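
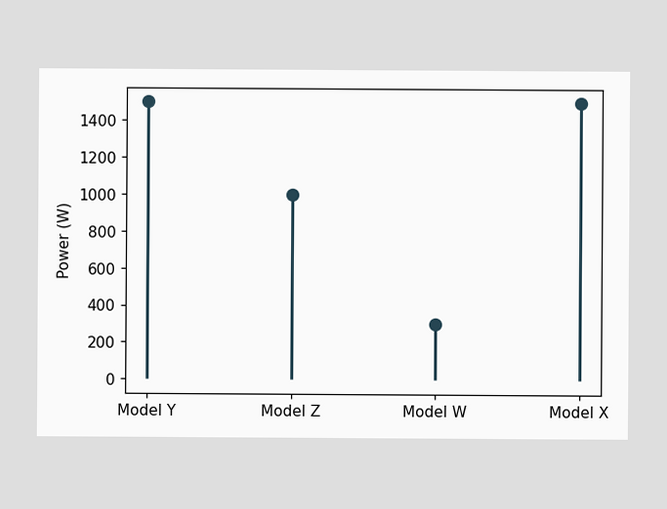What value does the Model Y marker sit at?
1500W

The Model Y marker sits at 1500W.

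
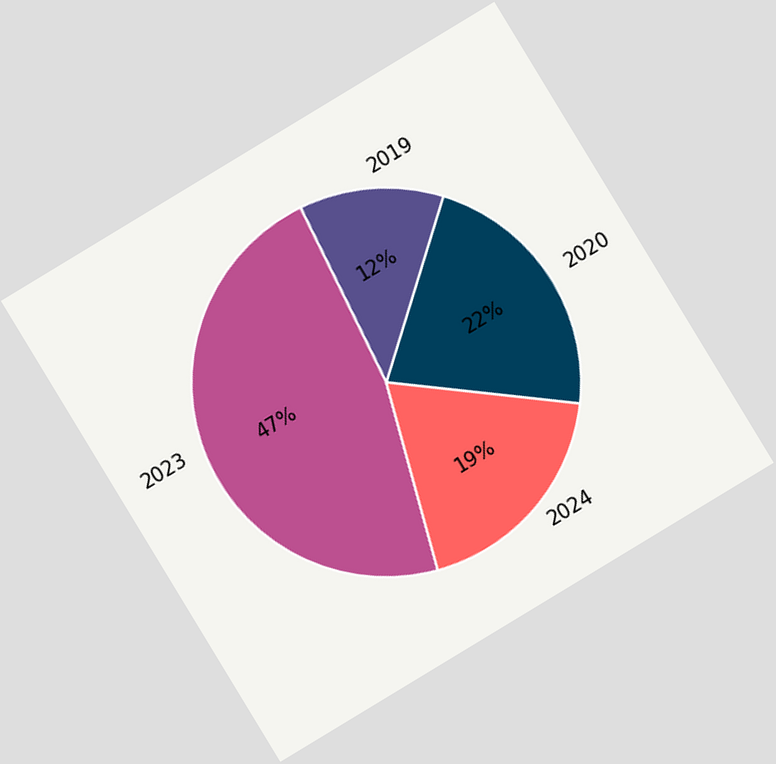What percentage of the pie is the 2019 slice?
12%

The chart is tilted about 31° counter-clockwise. The 2019 slice takes up 12% of the pie.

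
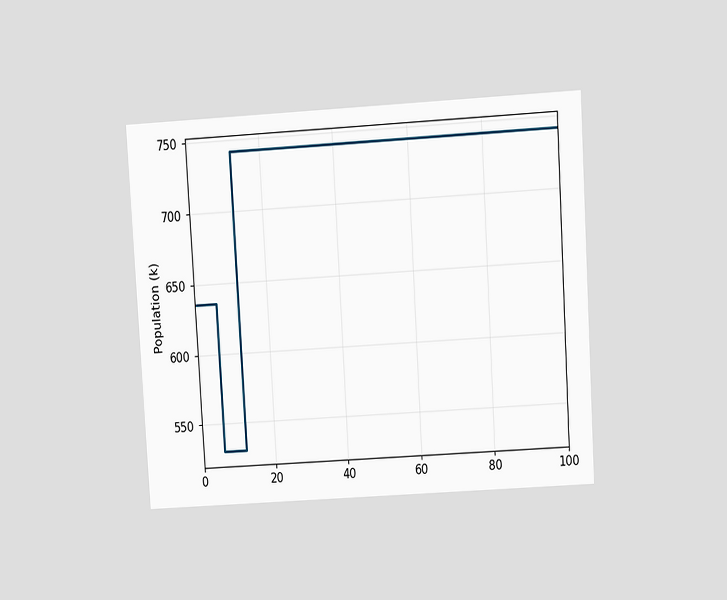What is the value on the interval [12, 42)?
742k

The chart is tilted about 3° counter-clockwise and viewed at a slight angle. On [12, 42) the step sits at 742k.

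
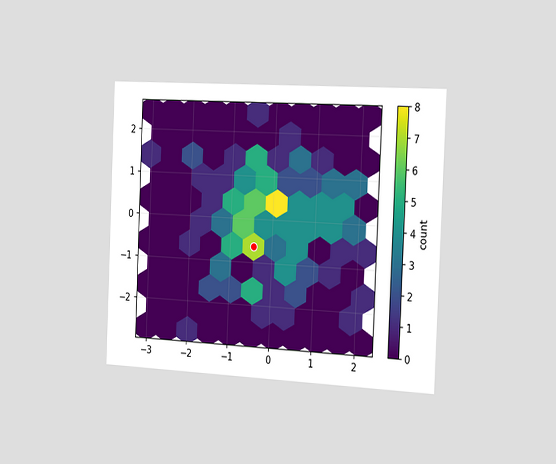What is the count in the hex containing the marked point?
The chart is tilted about 2° clockwise and viewed slightly from the right. The marked hex reads 7 on the colorbar.

7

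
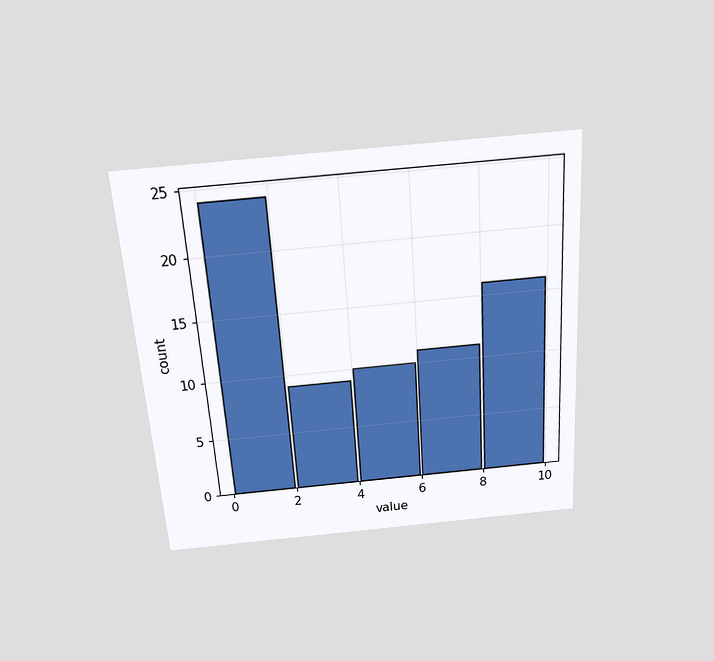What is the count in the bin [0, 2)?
24

The chart is tilted about 4° counter-clockwise and viewed slightly from above. The [0, 2) bin has height 24.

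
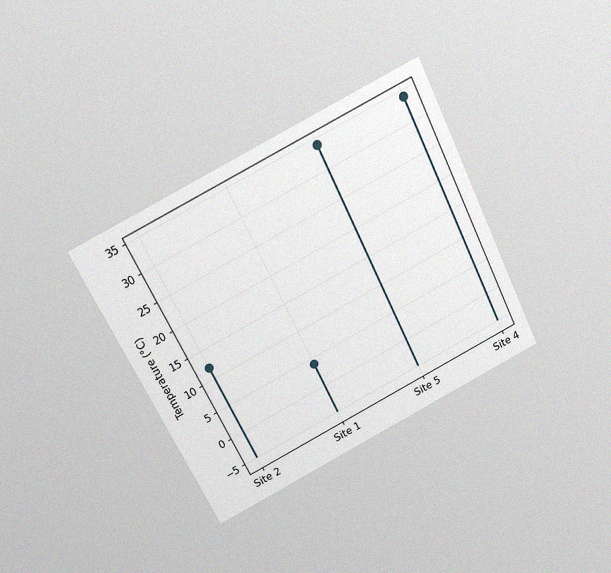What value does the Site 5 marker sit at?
34°C

The chart is tilted about 26° counter-clockwise and viewed slightly from above, with some photo noise. The Site 5 marker sits at 34°C.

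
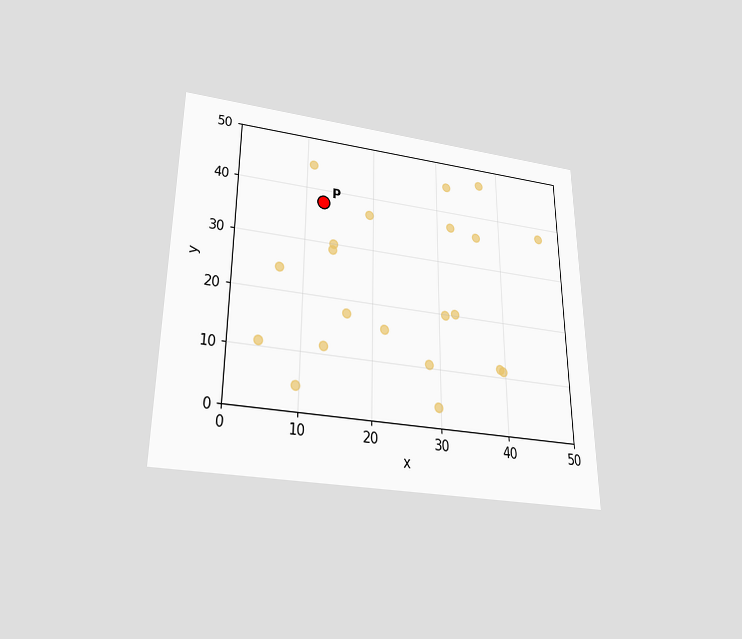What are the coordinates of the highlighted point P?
The chart is viewed slightly from below. Following the gridlines from P to each axis, P sits at (12.5, 37.5).

(12.5, 37.5)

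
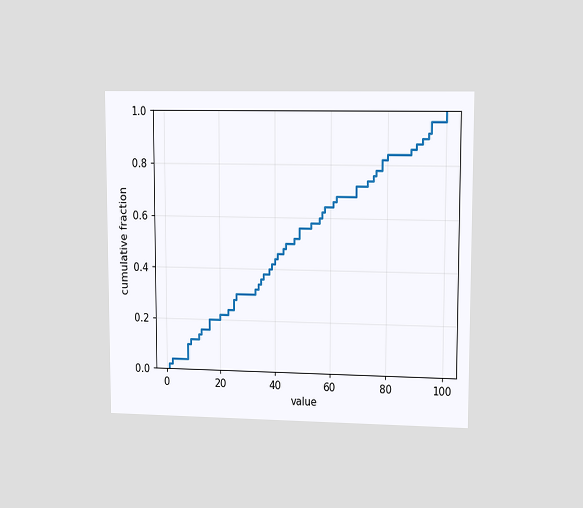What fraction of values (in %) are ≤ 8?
The chart is viewed at a slight angle. At x=8 the ECDF step is at 10%.

10%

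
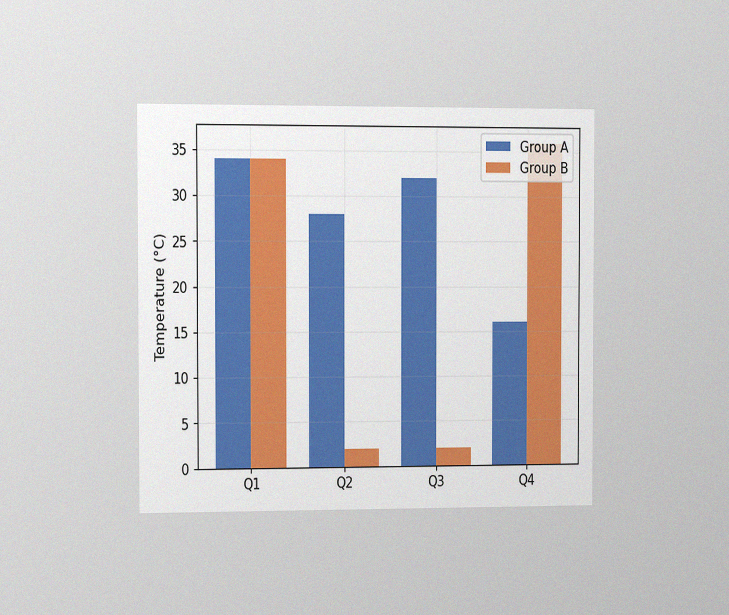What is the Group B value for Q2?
2°C

The chart is viewed slightly from the left, with some photo noise. The Group B bar at Q2 reaches 2°C on the y-axis.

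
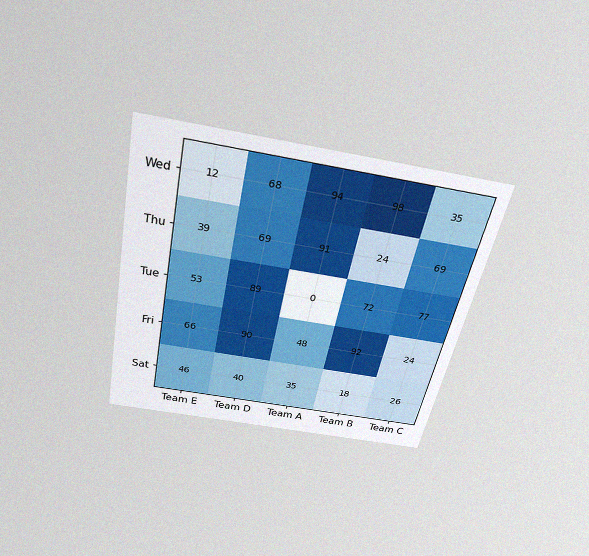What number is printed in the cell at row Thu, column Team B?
The chart is tilted about 11° clockwise and viewed slightly from above, with some photo noise. The (Thu, Team B) cell reads 24.

24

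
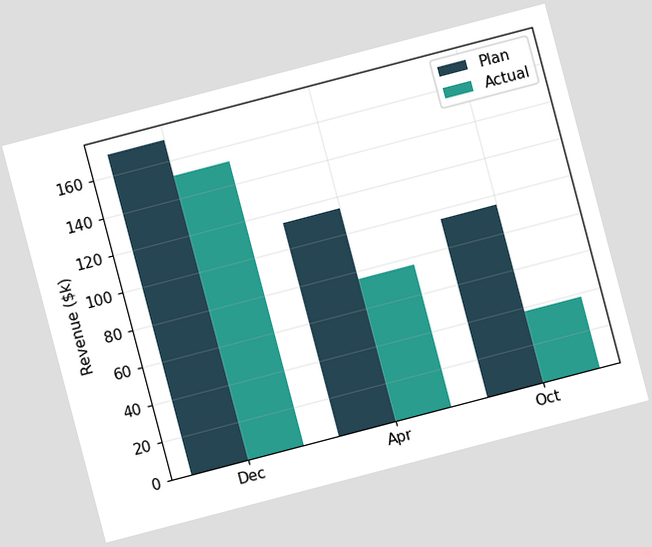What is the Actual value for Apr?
The chart is tilted about 15° counter-clockwise. The Actual bar at Apr reaches $76k on the y-axis.

$76k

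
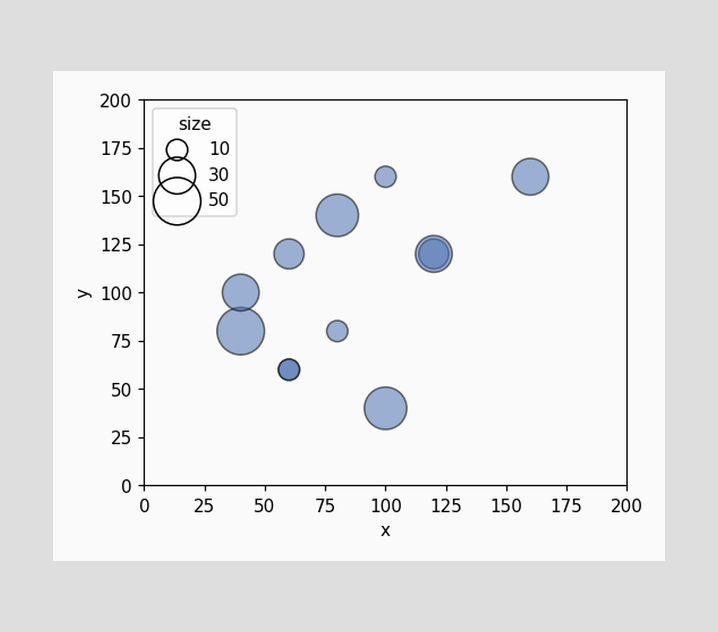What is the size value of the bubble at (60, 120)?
Matching the bubble at (60, 120) against the size legend gives 20.

20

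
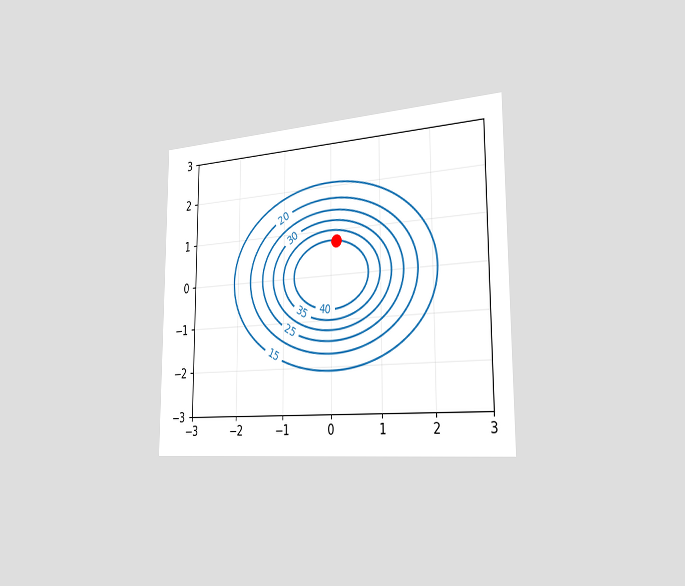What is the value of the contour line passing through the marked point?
40

The chart is viewed slightly from the right. The marked point sits on the contour labelled 40.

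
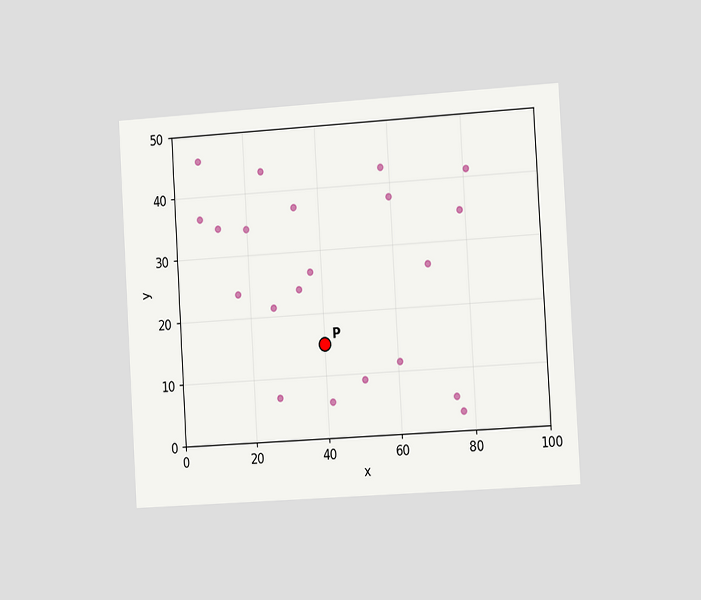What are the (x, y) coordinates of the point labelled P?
The chart is tilted about 3° counter-clockwise and viewed at a slight angle. Following the gridlines from P to each axis, P sits at (40, 15).

(40, 15)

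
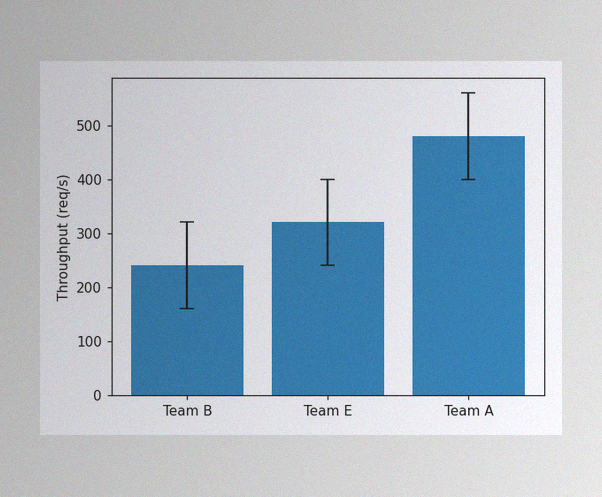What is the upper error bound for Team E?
The image has some photo noise and uneven lighting. The Team E bar's upper whisker reaches 400req/s.

400req/s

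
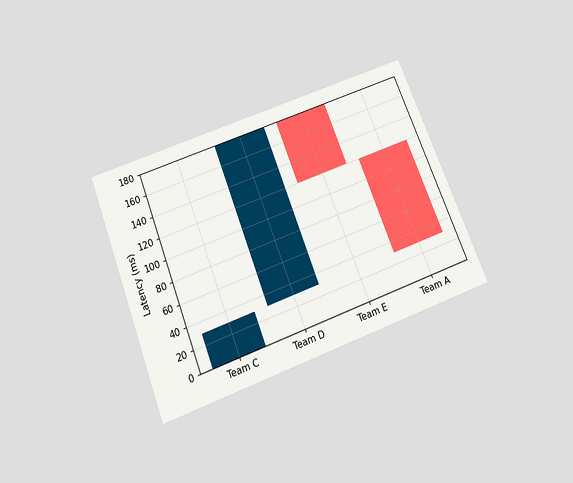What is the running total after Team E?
The chart is tilted about 21° counter-clockwise and viewed slightly from below. After Team E the running total reaches 120ms.

120ms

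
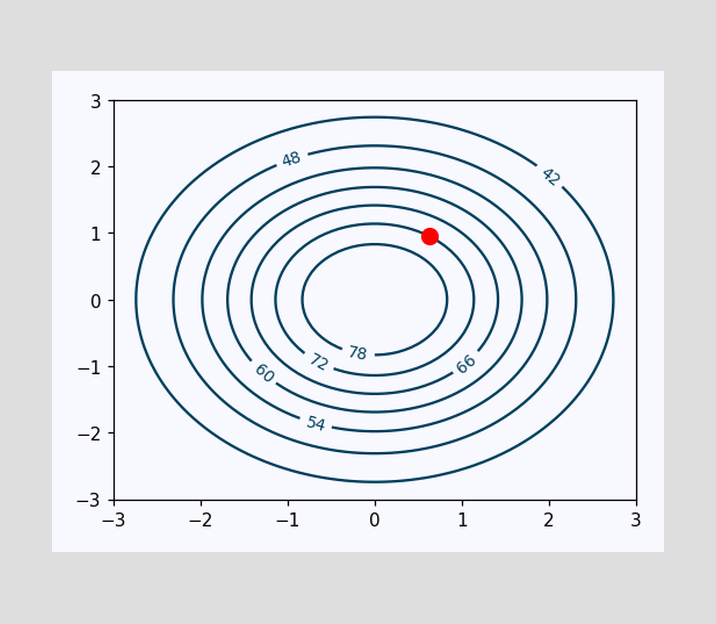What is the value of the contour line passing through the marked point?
The marked point sits on the contour labelled 72.

72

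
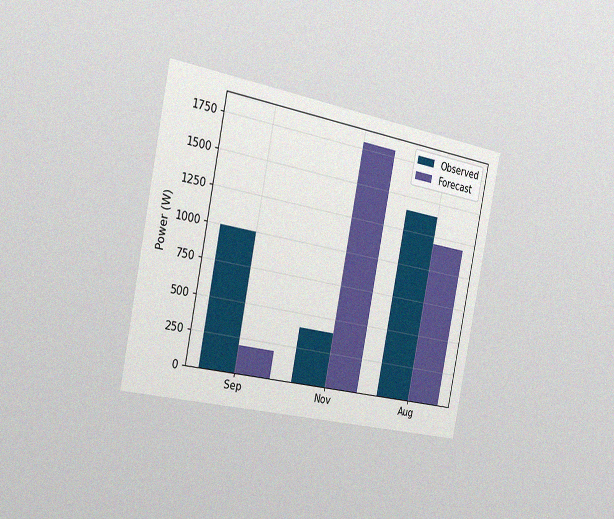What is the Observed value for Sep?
1000W

The chart is tilted about 11° clockwise and viewed slightly from the left, with some photo noise. The Observed bar at Sep reaches 1000W on the y-axis.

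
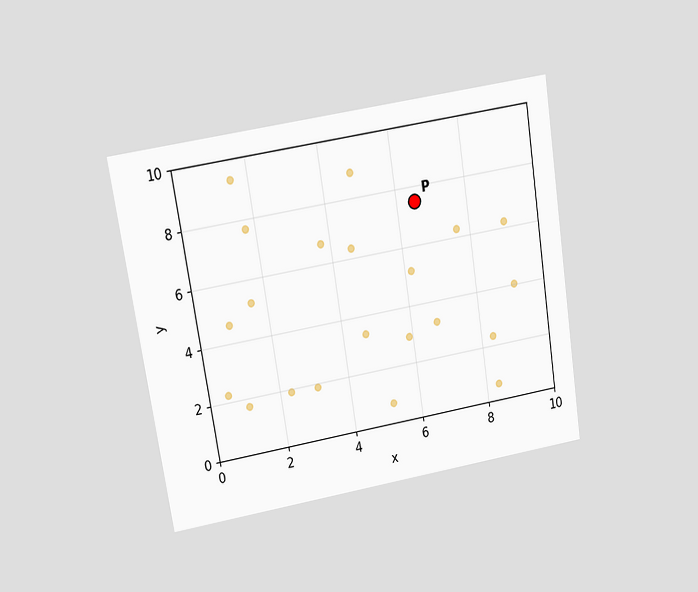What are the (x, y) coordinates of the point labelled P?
(6.5, 7.5)

The chart is tilted about 9° counter-clockwise and viewed at a slight angle. Following the gridlines from P to each axis, P sits at (6.5, 7.5).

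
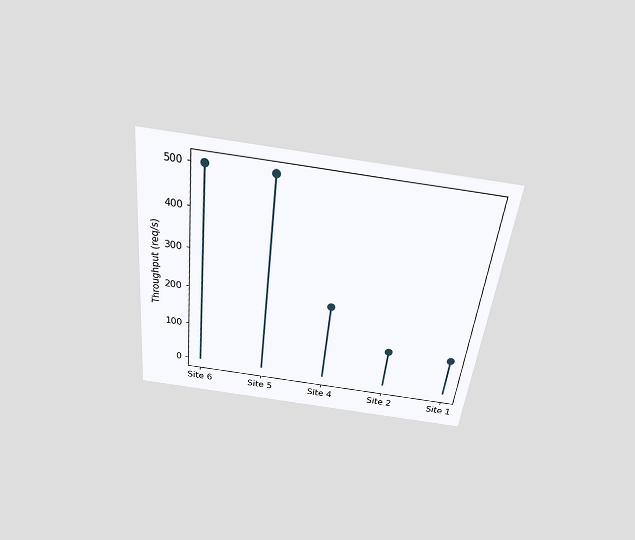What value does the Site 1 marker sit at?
100req/s

The chart is tilted about 6° clockwise and viewed slightly from above. The Site 1 marker sits at 100req/s.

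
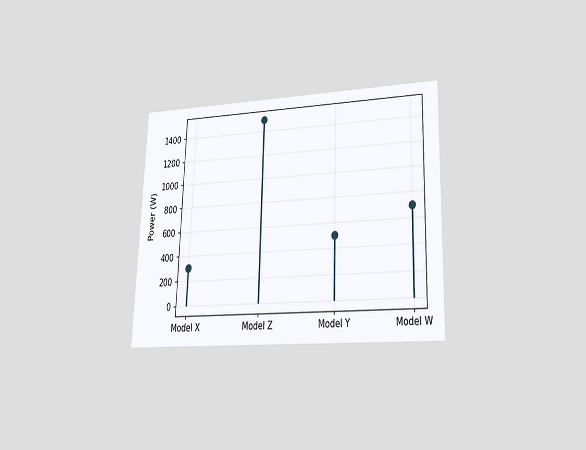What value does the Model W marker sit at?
700W

The chart is viewed at a slight angle. The Model W marker sits at 700W.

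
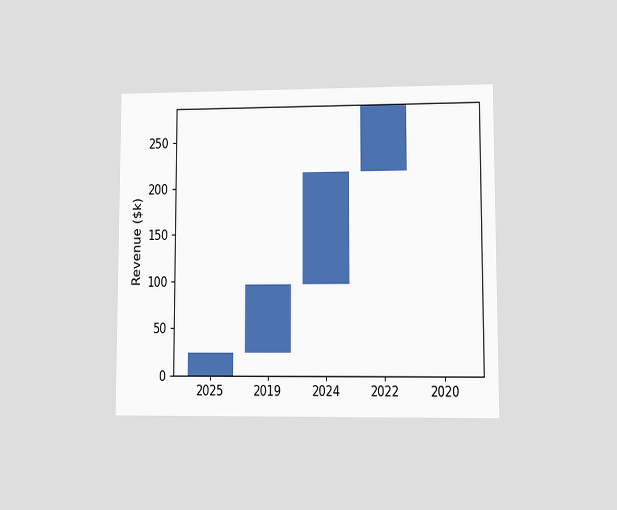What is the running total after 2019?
The chart is viewed at a slight angle. After 2019 the running total reaches $96k.

$96k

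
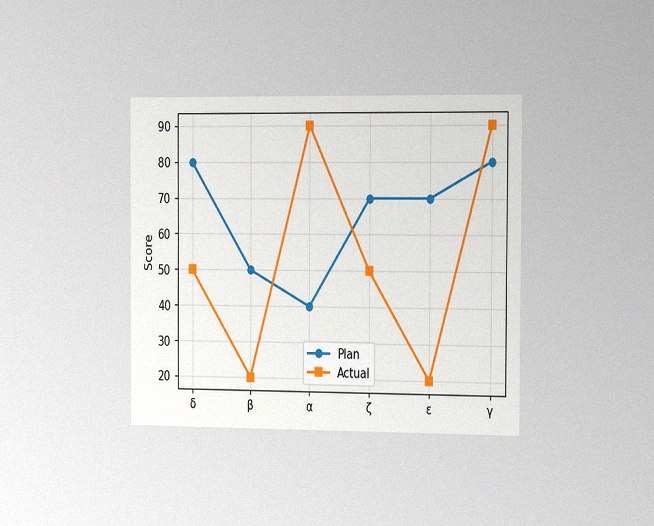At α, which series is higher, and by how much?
The chart is viewed slightly from the right, with some photo noise. At α, Actual sits above the other line by 50.

Actual, by 50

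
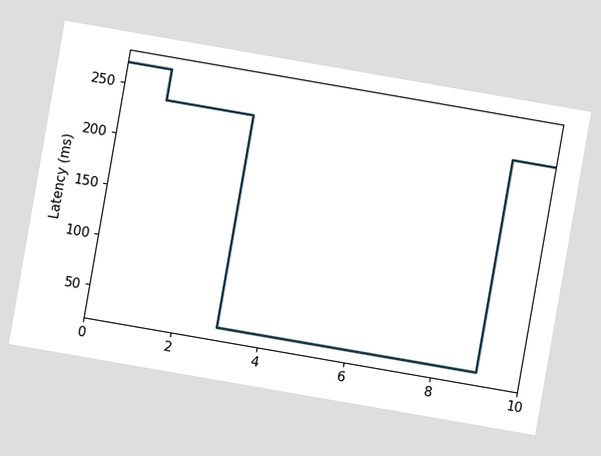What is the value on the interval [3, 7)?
The chart is tilted about 10° clockwise. On [3, 7) the step sits at 30ms.

30ms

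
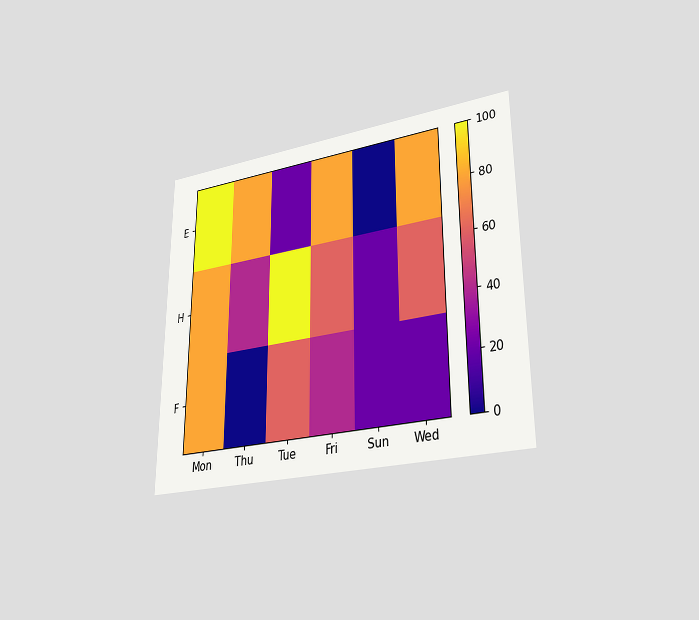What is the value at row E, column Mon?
100

The chart is viewed at a slight angle. Matching cell (E, Mon) against the colorbar gives 100.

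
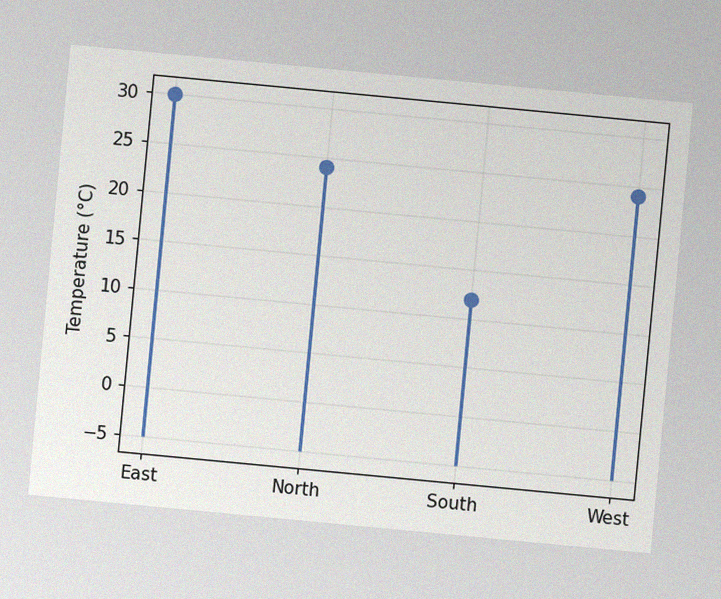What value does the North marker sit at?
The chart is tilted about 5° clockwise, with some photo noise. The North marker sits at 24°C.

24°C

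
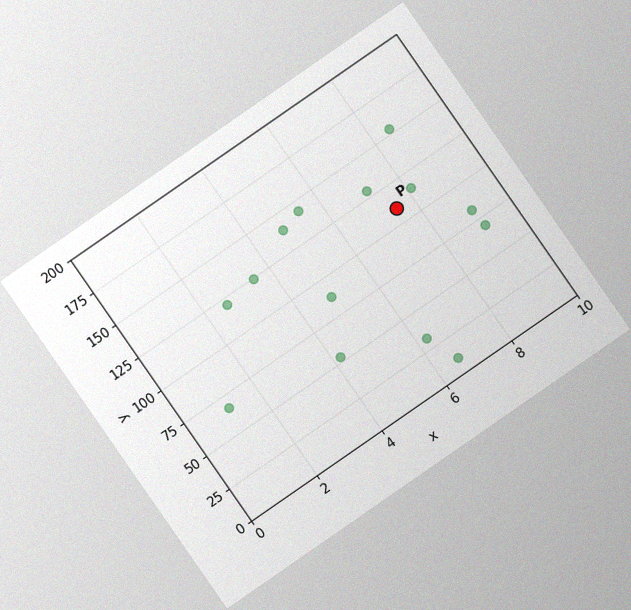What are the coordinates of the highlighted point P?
(7.5, 110)

The chart is tilted about 35° counter-clockwise, with some photo noise. Following the gridlines from P to each axis, P sits at (7.5, 110).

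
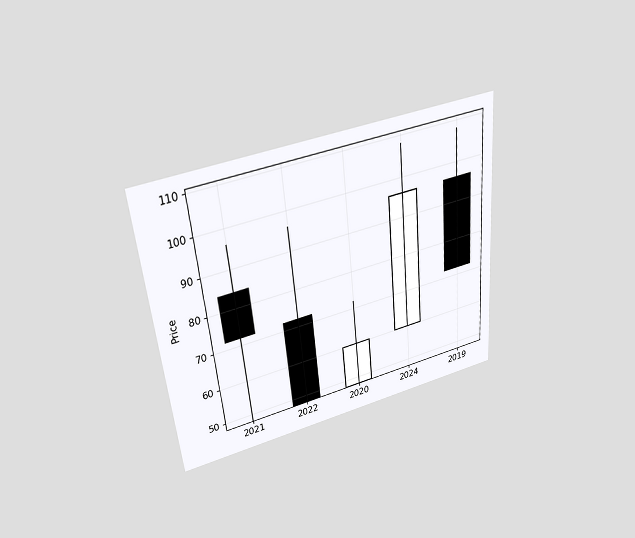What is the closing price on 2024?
96

The chart is tilted about 5° counter-clockwise and viewed slightly from above. The 2024 candle closes at 96.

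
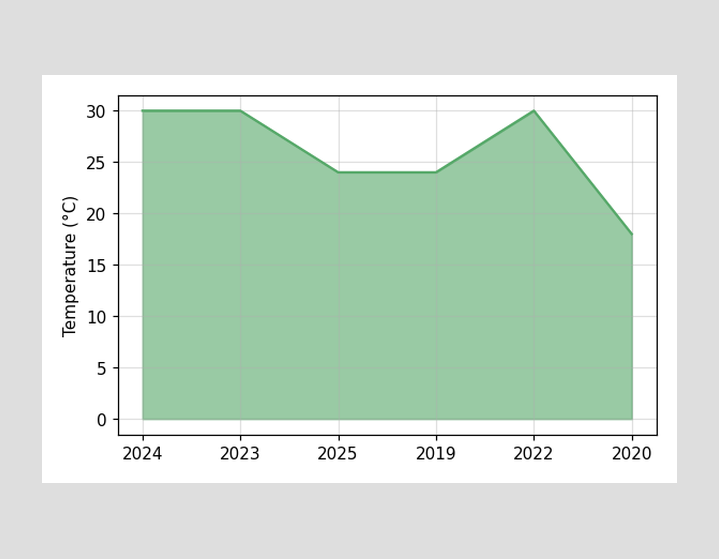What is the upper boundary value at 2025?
At 2025 the upper boundary is at 24°C.

24°C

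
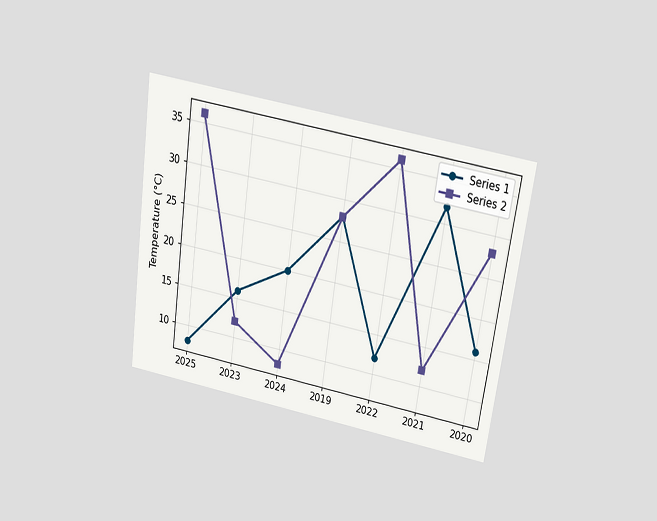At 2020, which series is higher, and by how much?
The chart is tilted about 8° clockwise and viewed slightly from above. At 2020, Series 2 sits above the other line by 12°C.

Series 2, by 12°C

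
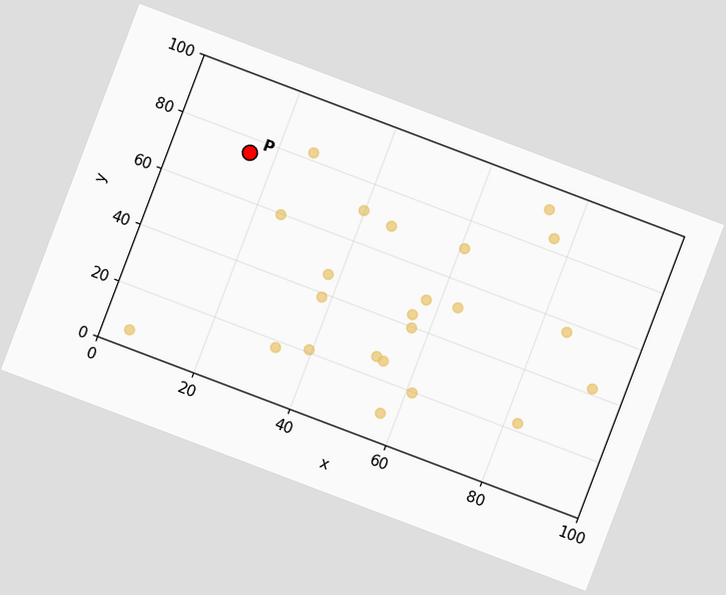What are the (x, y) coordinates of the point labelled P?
(15, 75)

The chart is tilted about 21° clockwise. Following the gridlines from P to each axis, P sits at (15, 75).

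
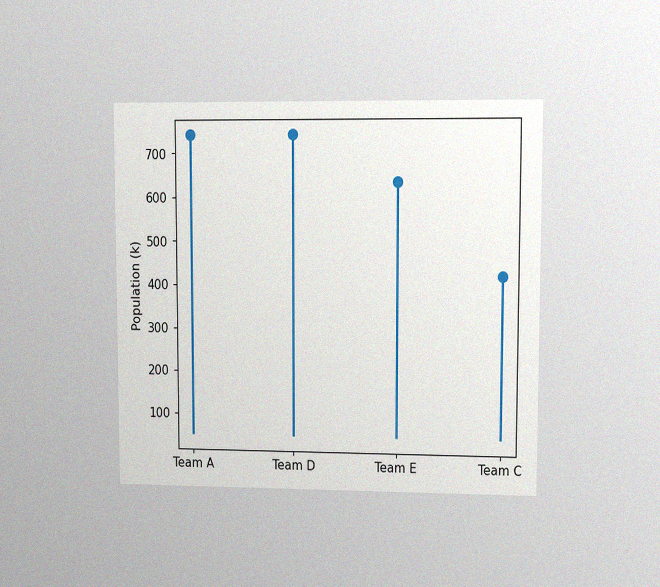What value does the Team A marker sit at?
742k

The chart is viewed at a slight angle, with some photo noise. The Team A marker sits at 742k.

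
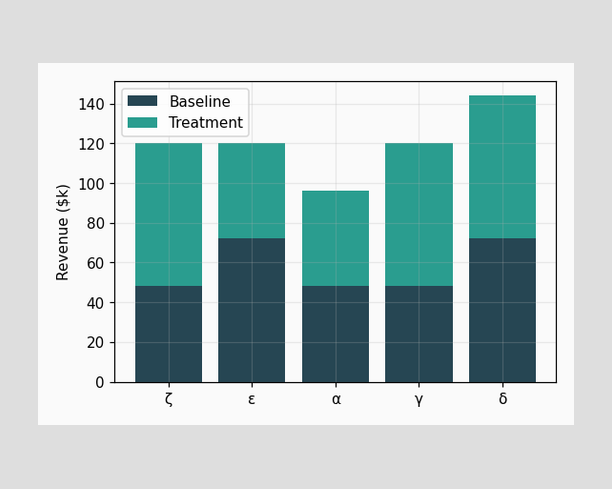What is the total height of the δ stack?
The δ stack's top reaches $144k on the y-axis.

$144k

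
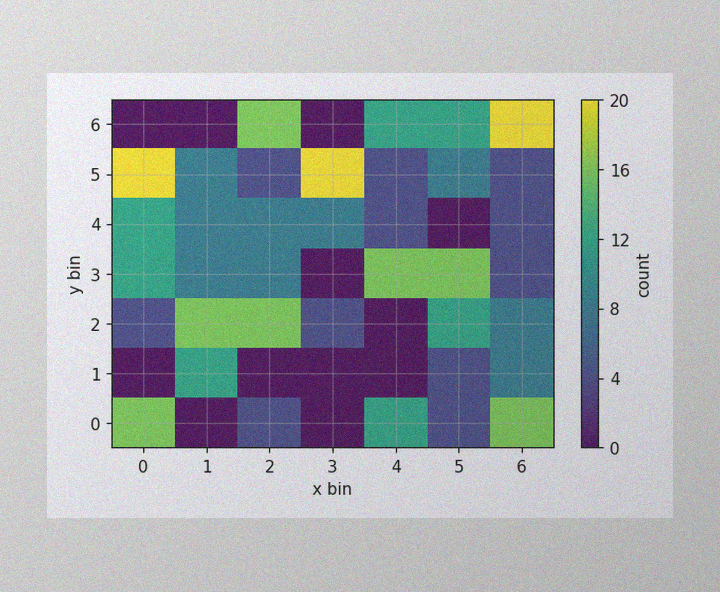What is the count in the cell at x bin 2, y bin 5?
4

The image has some photo noise and uneven lighting. Matching the cell (2, 5) against the colorbar gives 4.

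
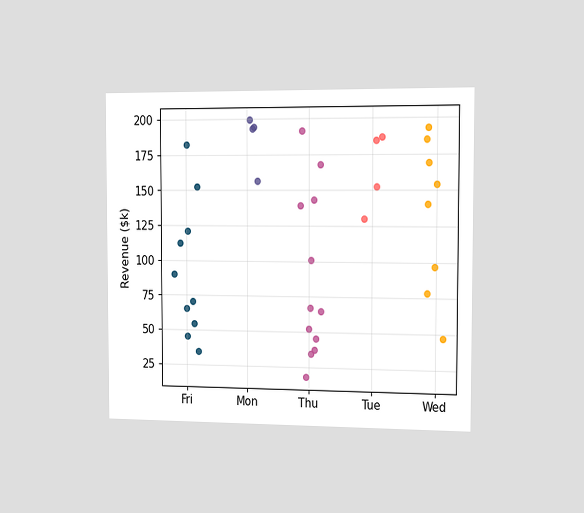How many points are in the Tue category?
4

The chart is viewed slightly from the right. Counting the markers in the Tue column gives 4.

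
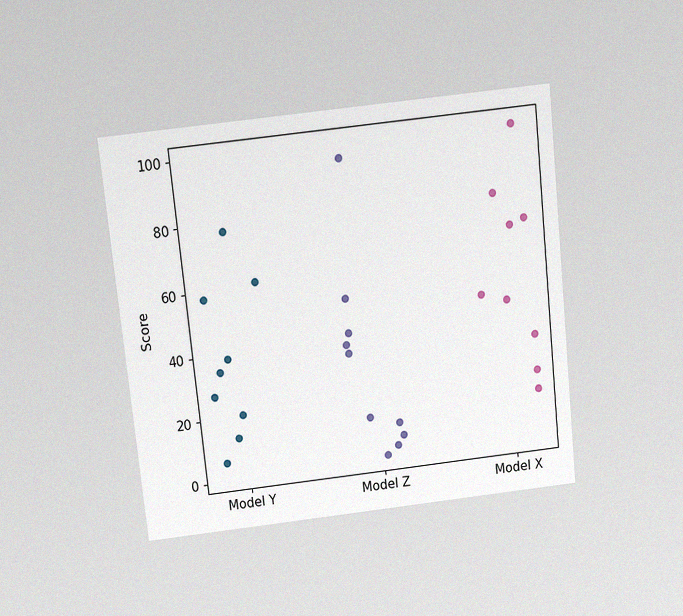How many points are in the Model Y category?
9

The chart is tilted about 6° counter-clockwise and viewed slightly from above, with some photo noise. Counting the markers in the Model Y column gives 9.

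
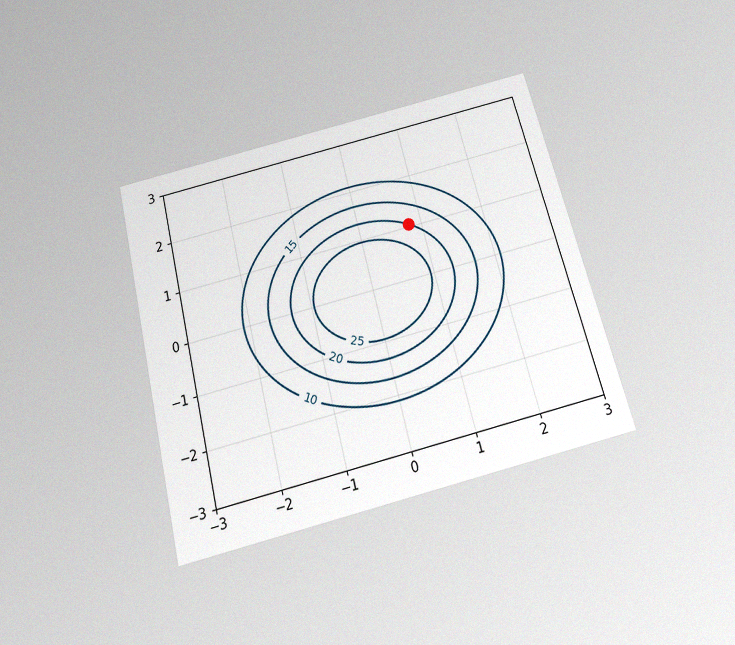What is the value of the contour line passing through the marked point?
20

The chart is tilted about 14° counter-clockwise and viewed slightly from below, with some photo noise. The marked point sits on the contour labelled 20.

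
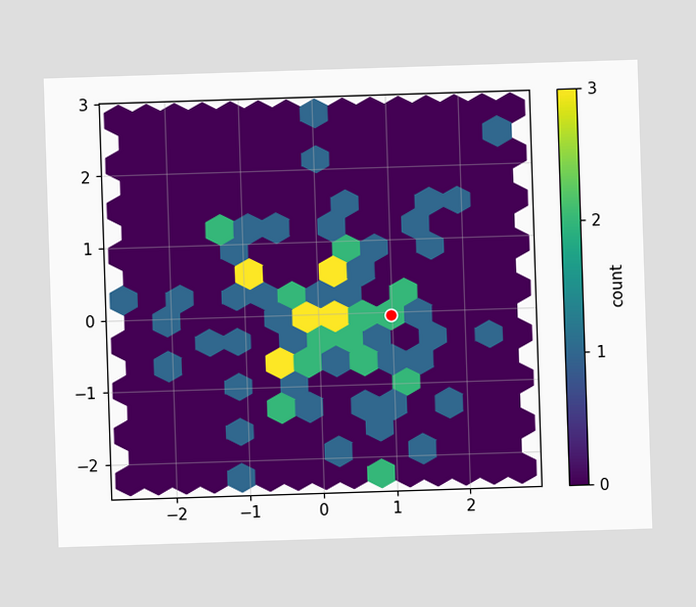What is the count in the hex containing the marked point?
The marked hex reads 2 on the colorbar.

2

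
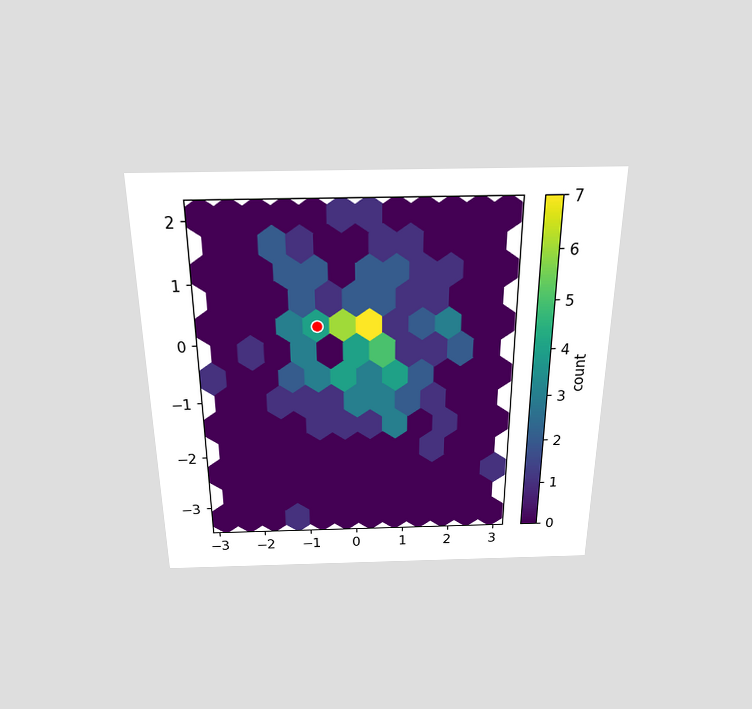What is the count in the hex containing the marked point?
4

The chart is viewed slightly from above. The marked hex reads 4 on the colorbar.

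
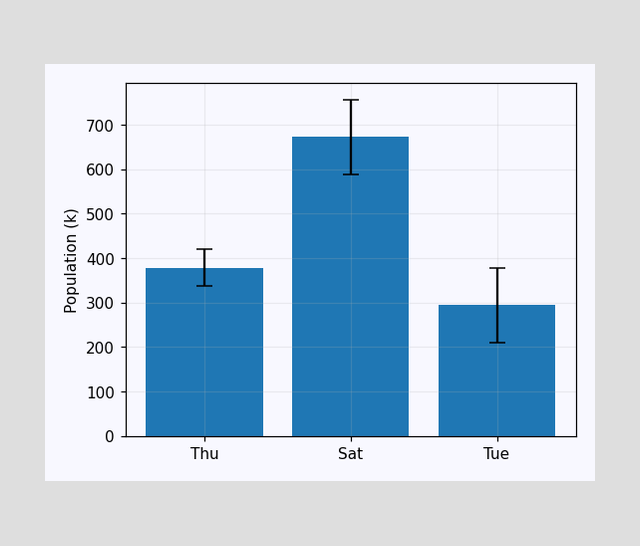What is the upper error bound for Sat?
756k

The Sat bar's upper whisker reaches 756k.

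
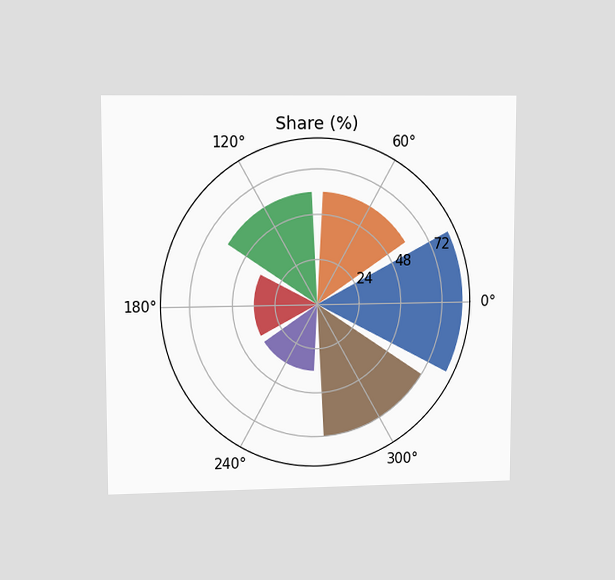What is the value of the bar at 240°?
The chart is viewed at a slight angle. The bar at 240° reaches 36% on the radial axis.

36%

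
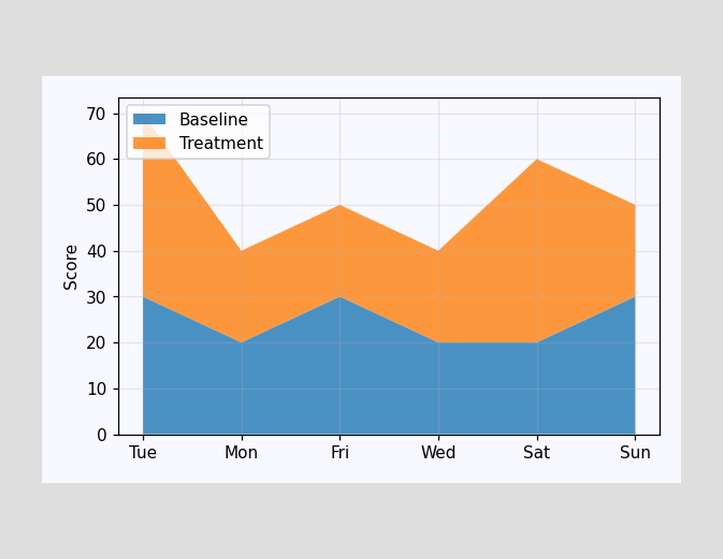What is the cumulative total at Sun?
The stacked total at Sun reaches 50.

50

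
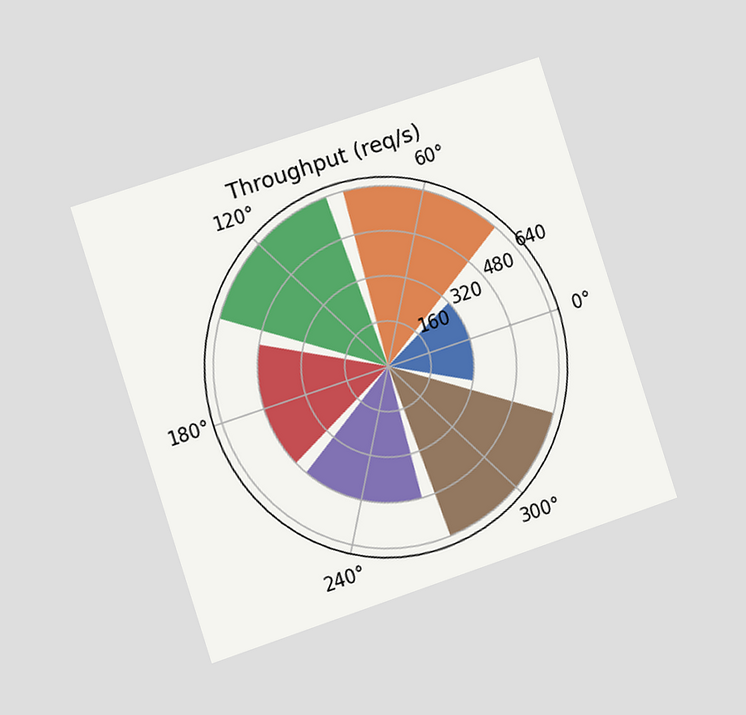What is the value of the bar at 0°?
320req/s

The chart is tilted about 18° counter-clockwise and viewed slightly from the left. The bar at 0° reaches 320req/s on the radial axis.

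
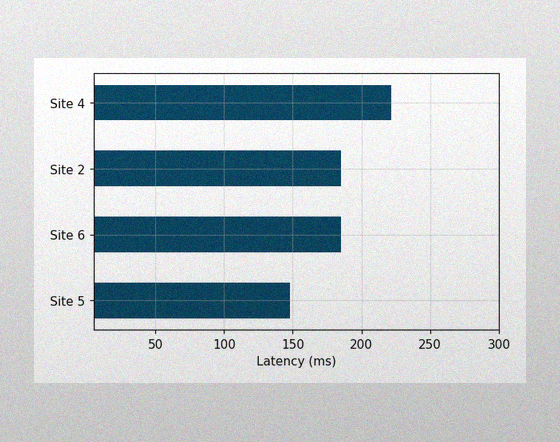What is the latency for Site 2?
185ms

The image has some photo noise and uneven lighting. Reading along the chart's x-axis, the Site 2 bar reaches 185ms.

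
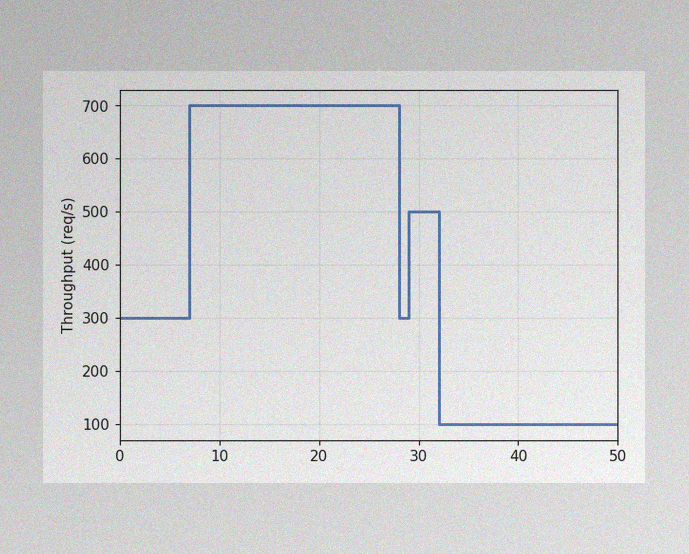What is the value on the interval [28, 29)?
300req/s

The image has some photo noise and uneven lighting. On [28, 29) the step sits at 300req/s.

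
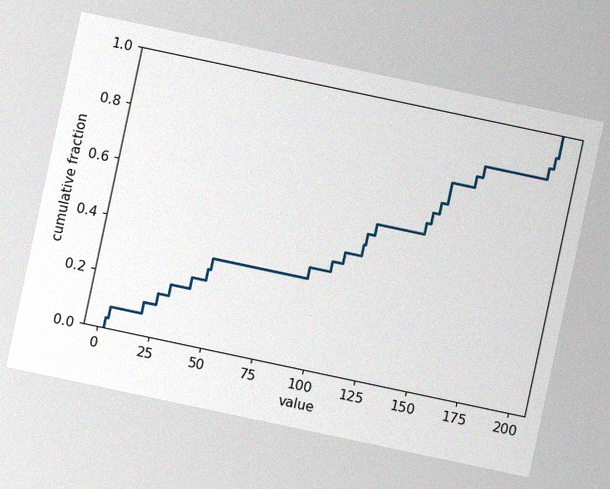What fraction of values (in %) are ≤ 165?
The chart is tilted about 12° clockwise, with some photo noise. At x=165 the ECDF step is at 84%.

84%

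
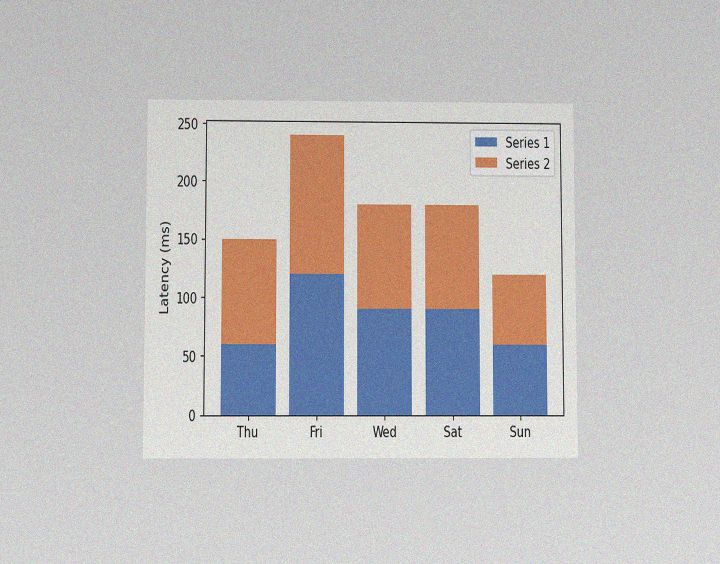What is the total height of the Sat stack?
The chart is viewed slightly from below, with some photo noise. The Sat stack's top reaches 180ms on the y-axis.

180ms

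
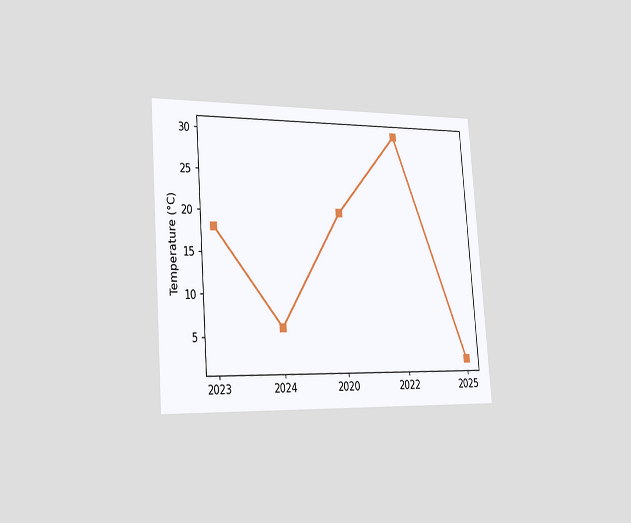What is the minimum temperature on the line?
The chart is tilted about 4° counter-clockwise and viewed slightly from the left. The lowest point is at 2025, and reading across to the y-axis gives 2°C.

2°C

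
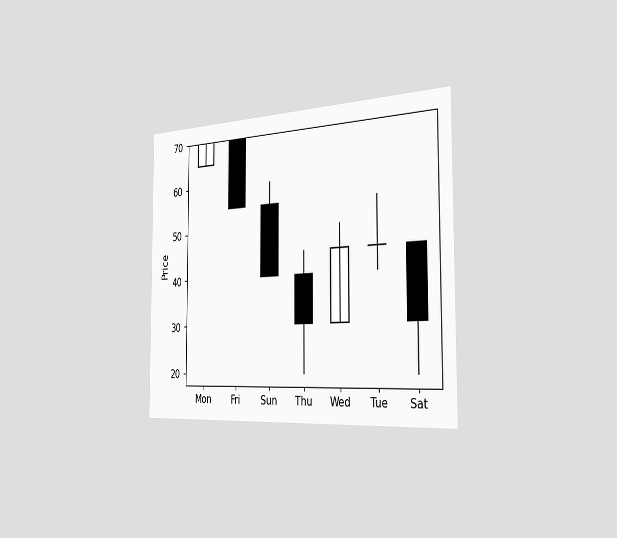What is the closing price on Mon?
70

The chart is viewed slightly from the right. The Mon candle closes at 70.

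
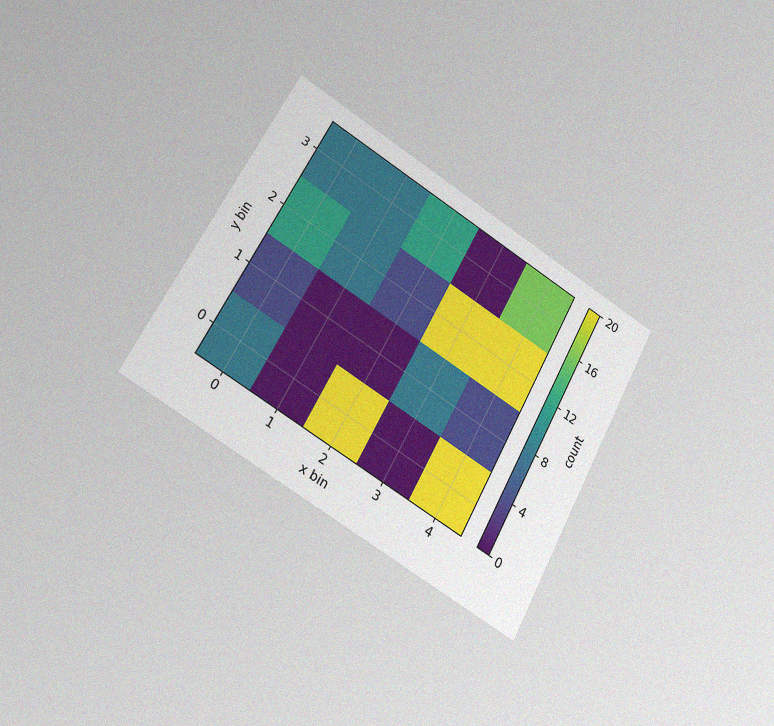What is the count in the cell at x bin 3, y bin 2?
The chart is tilted about 28° clockwise and viewed slightly from the left, with some photo noise. Matching the cell (3, 2) against the colorbar gives 20.

20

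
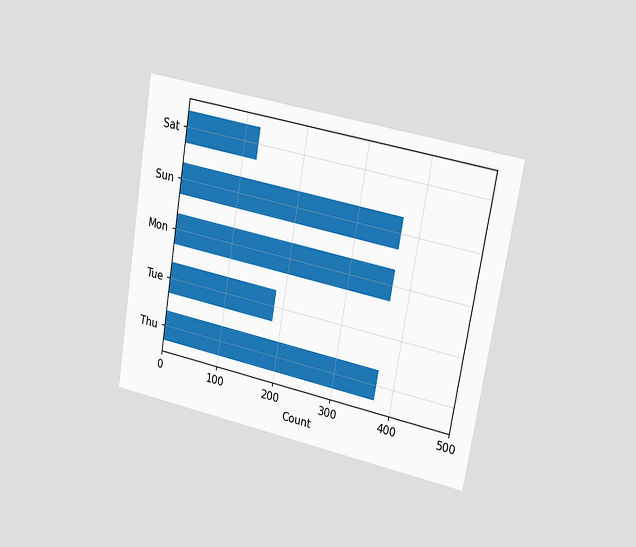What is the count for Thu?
The chart is tilted about 10° clockwise and viewed slightly from the right. Reading along the chart's x-axis, the Thu bar reaches 372.

372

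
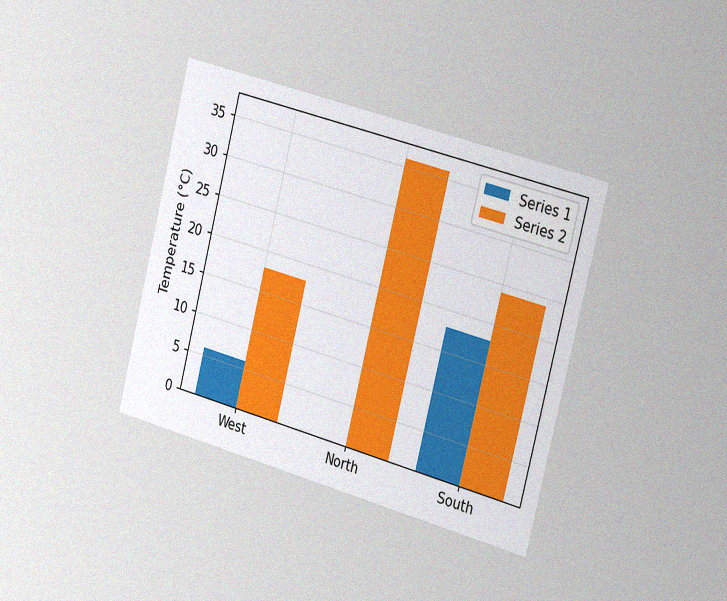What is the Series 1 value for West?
The chart is tilted about 14° clockwise and viewed slightly from the right, with some photo noise. The Series 1 bar at West reaches 6°C on the y-axis.

6°C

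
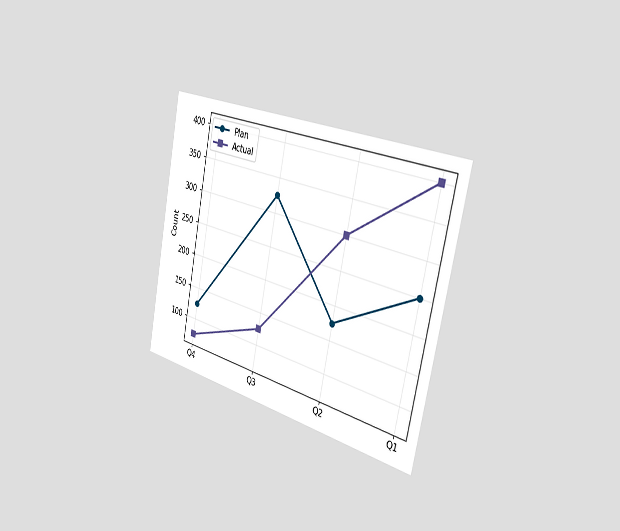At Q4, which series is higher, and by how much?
Plan, by 50

The chart is tilted about 11° clockwise and viewed slightly from the right. At Q4, Plan sits above the other line by 50.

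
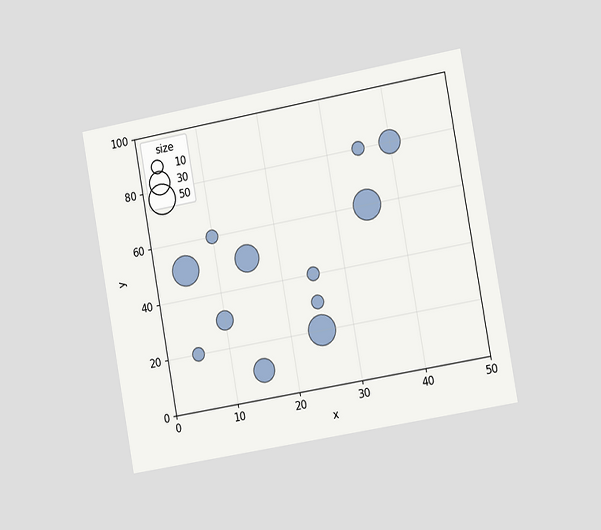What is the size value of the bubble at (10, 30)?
20

The chart is tilted about 10° counter-clockwise and viewed slightly from the right. Matching the bubble at (10, 30) against the size legend gives 20.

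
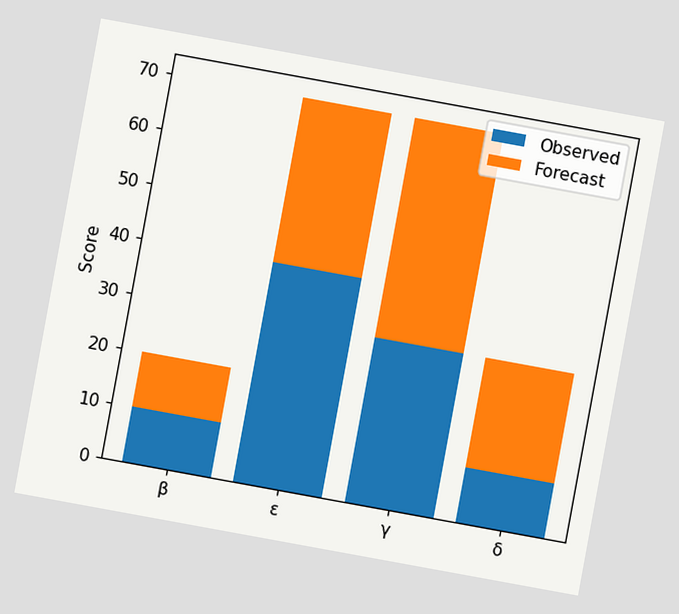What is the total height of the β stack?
20

The chart is tilted about 10° clockwise. The β stack's top reaches 20 on the y-axis.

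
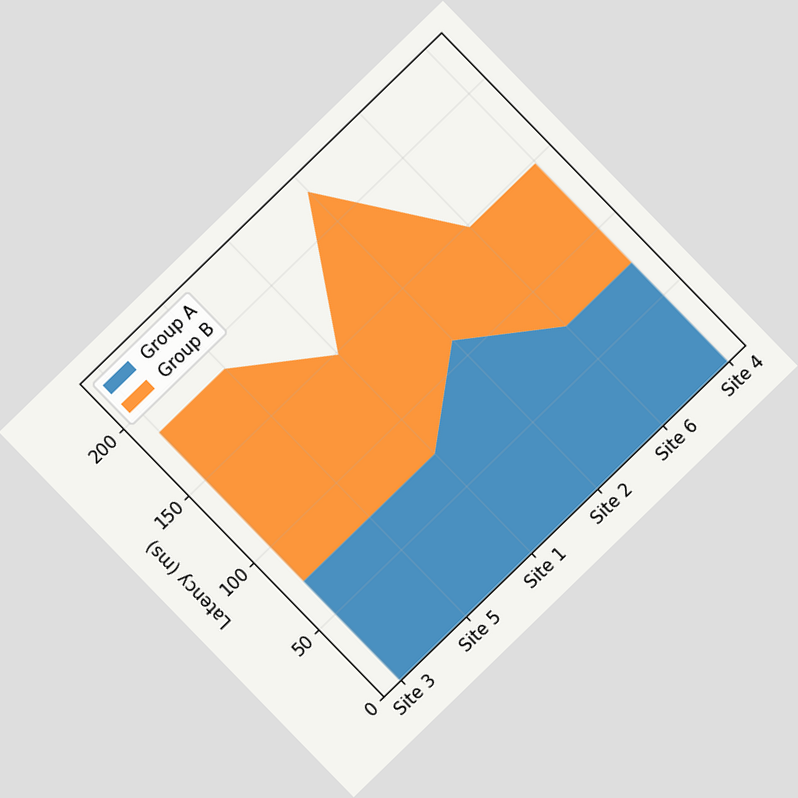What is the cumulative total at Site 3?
The chart is tilted about 44° counter-clockwise. The stacked total at Site 3 reaches 185ms.

185ms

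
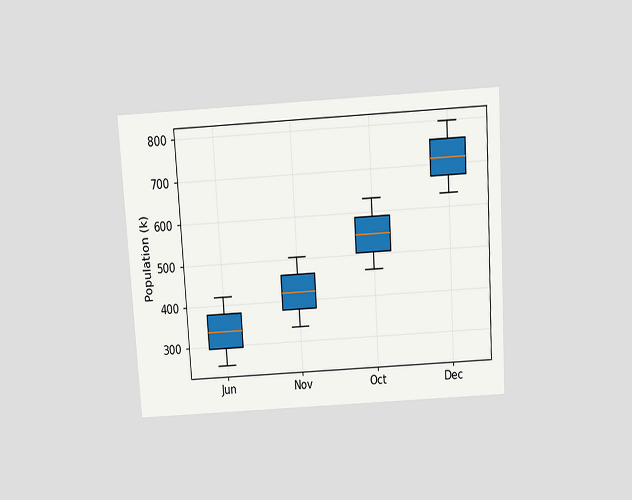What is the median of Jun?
336k

The chart is tilted about 3° counter-clockwise and viewed slightly from above. The median line in the Jun box sits at 336k.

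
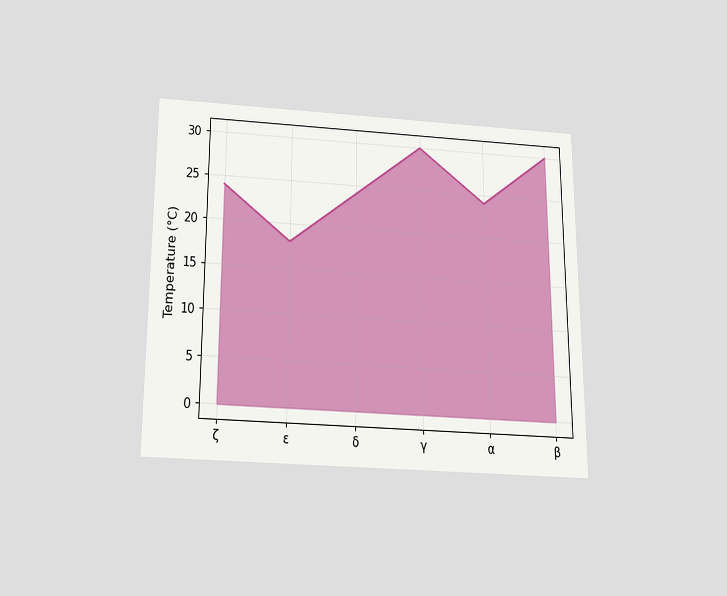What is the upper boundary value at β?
The chart is viewed slightly from below. At β the upper boundary is at 30°C.

30°C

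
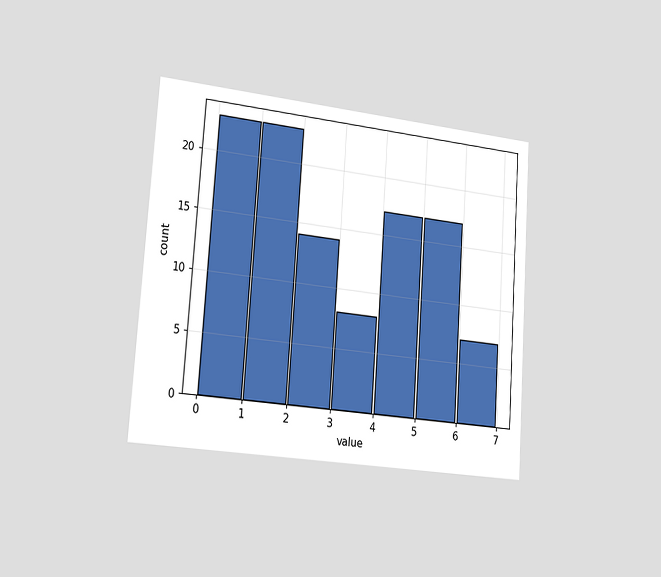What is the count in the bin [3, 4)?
8

The chart is tilted about 4° clockwise and viewed slightly from the left. The [3, 4) bin has height 8.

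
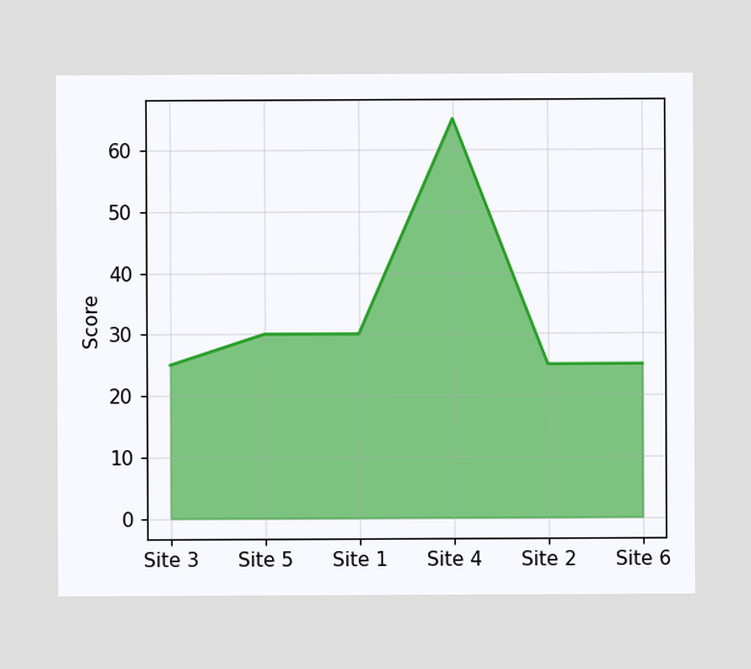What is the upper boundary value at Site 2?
At Site 2 the upper boundary is at 25.

25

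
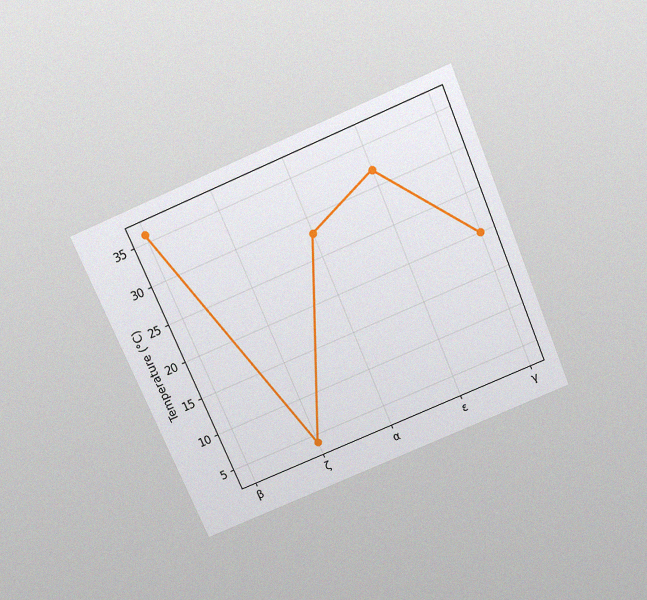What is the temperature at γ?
20°C

The chart is tilted about 23° counter-clockwise and viewed slightly from above, with some photo noise. At γ, the line is at 20°C.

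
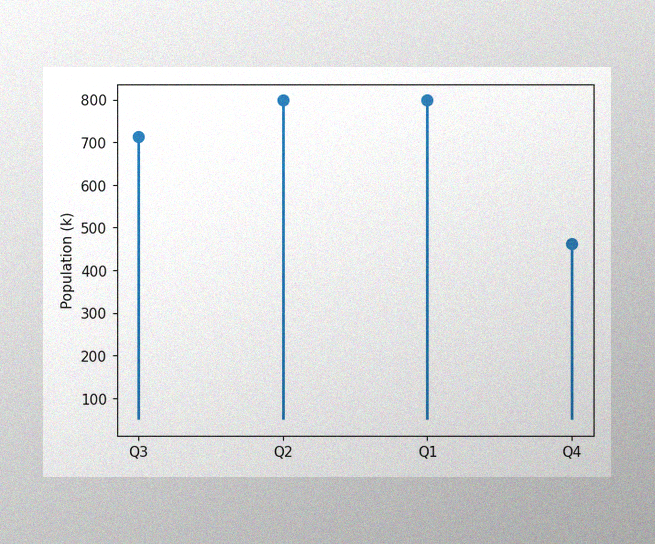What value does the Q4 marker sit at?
462k

The image has some photo noise and uneven lighting. The Q4 marker sits at 462k.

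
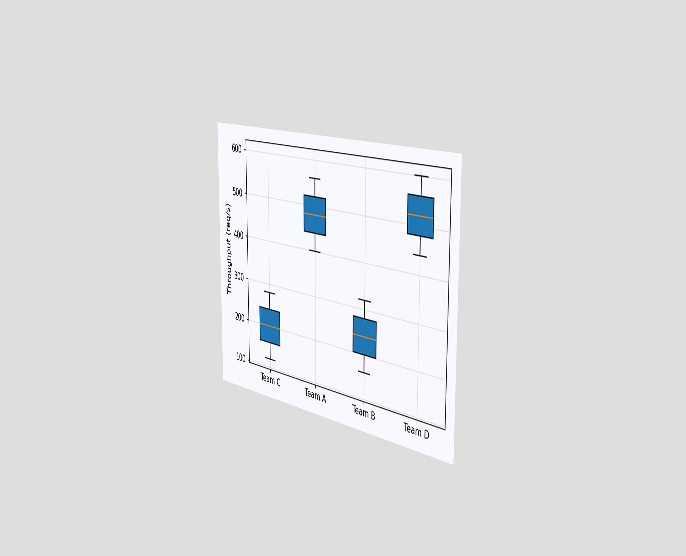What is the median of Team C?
200req/s

The chart is viewed slightly from the right. The median line in the Team C box sits at 200req/s.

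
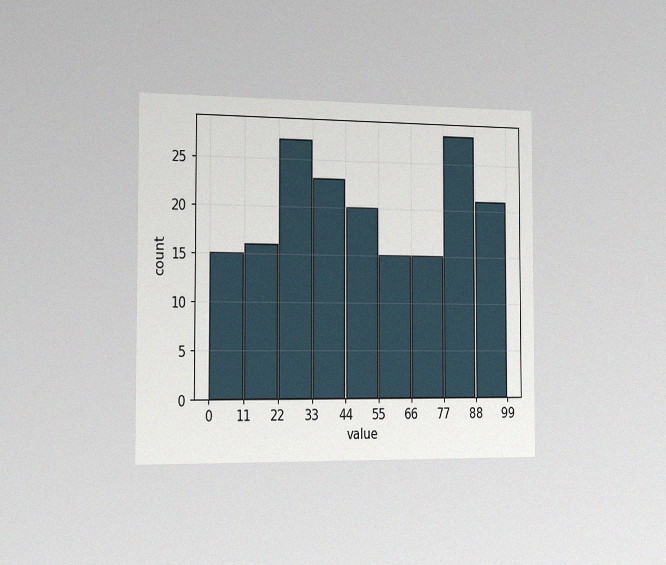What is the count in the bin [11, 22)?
The chart is viewed slightly from the left, with some photo noise. The [11, 22) bin has height 16.

16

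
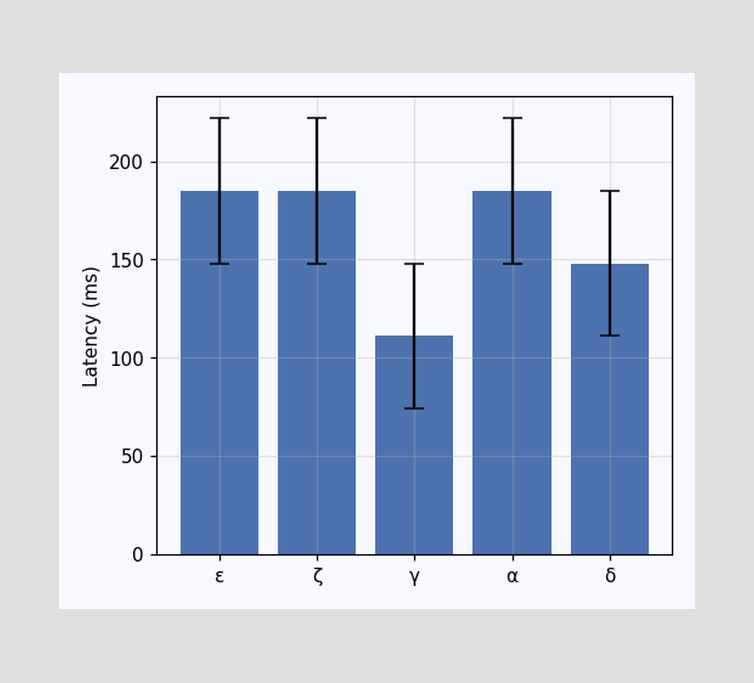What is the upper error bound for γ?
148ms

The γ bar's upper whisker reaches 148ms.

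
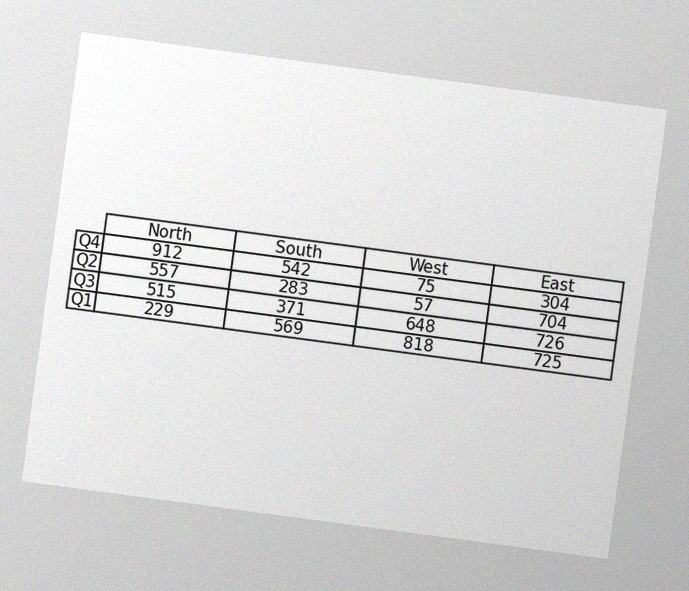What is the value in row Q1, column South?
The chart is tilted about 8° clockwise, with some photo noise. The (Q1, South) cell reads 569.

569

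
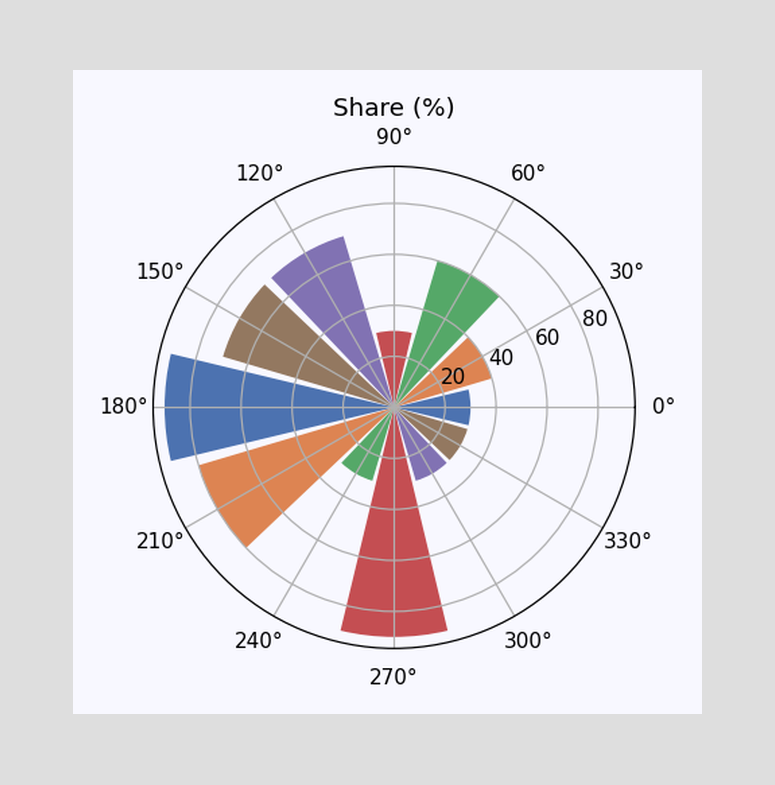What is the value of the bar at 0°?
The bar at 0° reaches 30% on the radial axis.

30%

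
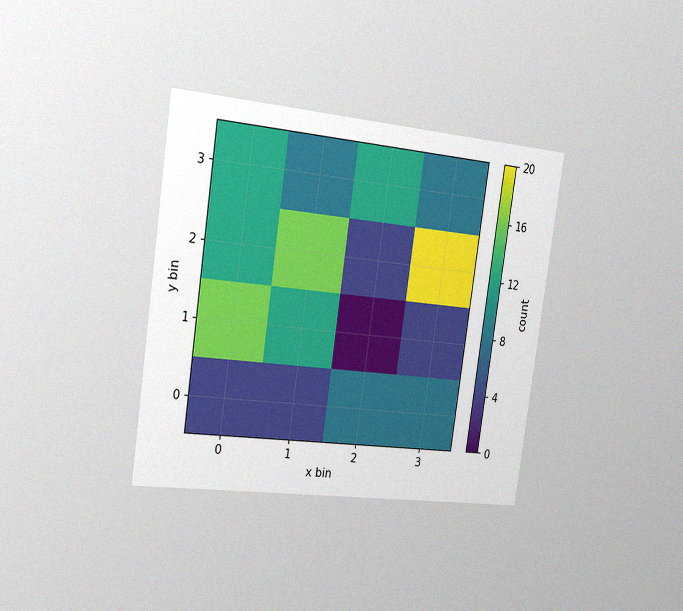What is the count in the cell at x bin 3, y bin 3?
8

The chart is tilted about 8° clockwise and viewed slightly from the left, with some photo noise. Matching the cell (3, 3) against the colorbar gives 8.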